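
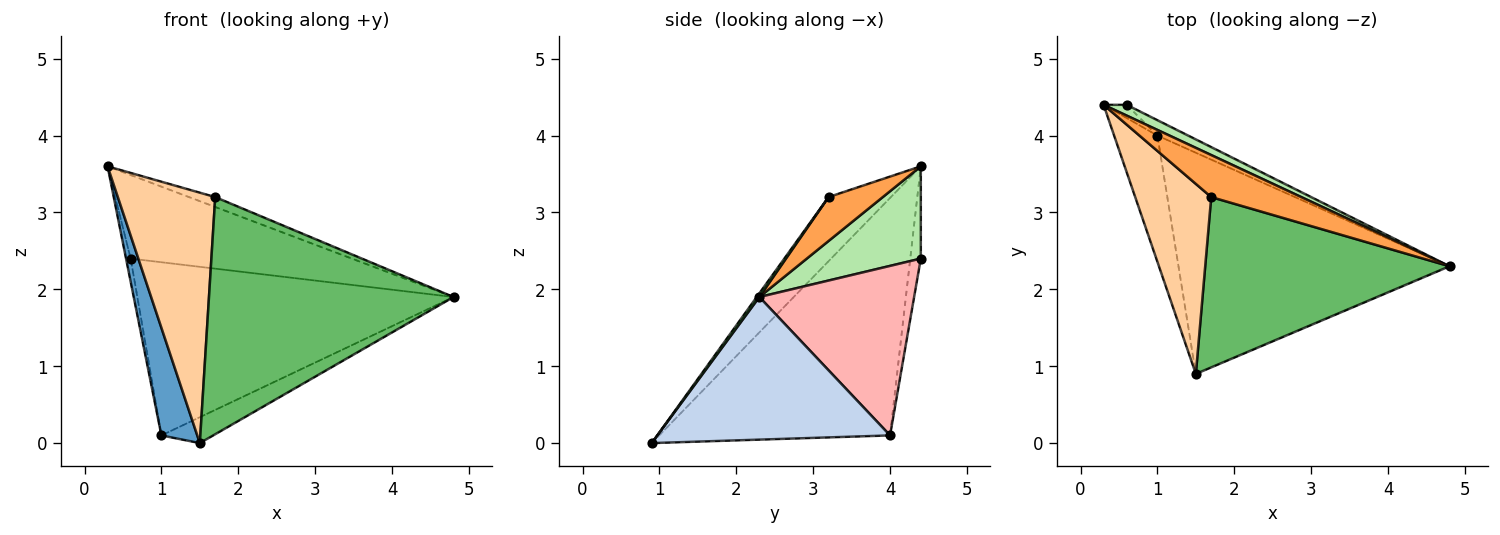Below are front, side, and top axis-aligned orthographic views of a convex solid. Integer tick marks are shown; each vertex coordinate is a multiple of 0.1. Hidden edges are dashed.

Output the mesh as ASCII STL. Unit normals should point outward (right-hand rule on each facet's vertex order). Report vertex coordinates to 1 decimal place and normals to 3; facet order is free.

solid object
 facet normal -0.972 -0.151 -0.177
  outer loop
   vertex 1.0 4.0 0.1
   vertex 1.5 0.9 0.0
   vertex 0.3 4.4 3.6
  endloop
 endfacet
 facet normal 0.463 0.103 -0.880
  outer loop
   vertex 1.0 4.0 0.1
   vertex 4.8 2.3 1.9
   vertex 1.5 0.9 0.0
  endloop
 endfacet
 facet normal 0.429 0.207 0.879
  outer loop
   vertex 1.7 3.2 3.2
   vertex 4.8 2.3 1.9
   vertex 0.3 4.4 3.6
  endloop
 endfacet
 facet normal -0.454 -0.710 0.538
  outer loop
   vertex 1.7 3.2 3.2
   vertex 0.3 4.4 3.6
   vertex 1.5 0.9 0.0
  endloop
 endfacet
 facet normal 0.009 -0.812 0.583
  outer loop
   vertex 1.7 3.2 3.2
   vertex 1.5 0.9 0.0
   vertex 4.8 2.3 1.9
  endloop
 endfacet
 facet normal 0.455 0.883 0.114
  outer loop
   vertex 0.6 4.4 2.4
   vertex 0.3 4.4 3.6
   vertex 4.8 2.3 1.9
  endloop
 endfacet
 facet normal -0.893 0.391 -0.223
  outer loop
   vertex 0.6 4.4 2.4
   vertex 1.0 4.0 0.1
   vertex 0.3 4.4 3.6
  endloop
 endfacet
 facet normal 0.438 0.895 -0.080
  outer loop
   vertex 0.6 4.4 2.4
   vertex 4.8 2.3 1.9
   vertex 1.0 4.0 0.1
  endloop
 endfacet
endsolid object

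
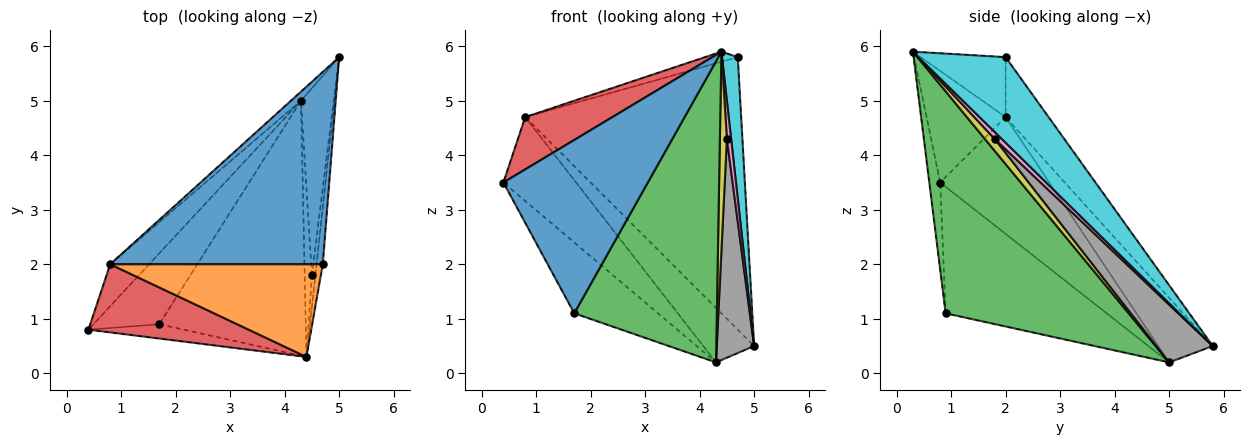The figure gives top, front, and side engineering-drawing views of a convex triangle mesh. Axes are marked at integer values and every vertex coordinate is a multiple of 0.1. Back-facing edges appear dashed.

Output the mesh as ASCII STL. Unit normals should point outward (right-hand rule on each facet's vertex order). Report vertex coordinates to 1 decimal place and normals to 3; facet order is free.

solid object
 facet normal -0.075 -0.994 -0.082
  outer loop
   vertex 1.7 0.9 1.1
   vertex 4.4 0.3 5.9
   vertex 0.4 0.8 3.5
  endloop
 endfacet
 facet normal -0.806 0.419 -0.419
  outer loop
   vertex 1.7 0.9 1.1
   vertex 0.4 0.8 3.5
   vertex 4.3 5.0 0.2
  endloop
 endfacet
 facet normal 0.700 -0.545 -0.462
  outer loop
   vertex 1.7 0.9 1.1
   vertex 4.3 5.0 0.2
   vertex 4.4 0.3 5.9
  endloop
 endfacet
 facet normal -0.483 -0.533 0.694
  outer loop
   vertex 0.8 2.0 4.7
   vertex 0.4 0.8 3.5
   vertex 4.4 0.3 5.9
  endloop
 endfacet
 facet normal -0.802 0.535 -0.267
  outer loop
   vertex 0.8 2.0 4.7
   vertex 4.3 5.0 0.2
   vertex 0.4 0.8 3.5
  endloop
 endfacet
 facet normal -0.726 0.678 -0.113
  outer loop
   vertex 0.8 2.0 4.7
   vertex 5.0 5.8 0.5
   vertex 4.3 5.0 0.2
  endloop
 endfacet
 facet normal 0.788 -0.473 -0.394
  outer loop
   vertex 4.5 1.8 4.3
   vertex 5.0 5.8 0.5
   vertex 4.4 0.3 5.9
  endloop
 endfacet
 facet normal 0.754 -0.500 -0.427
  outer loop
   vertex 4.5 1.8 4.3
   vertex 4.3 5.0 0.2
   vertex 5.0 5.8 0.5
  endloop
 endfacet
 facet normal 0.732 -0.519 -0.441
  outer loop
   vertex 4.5 1.8 4.3
   vertex 4.4 0.3 5.9
   vertex 4.3 5.0 0.2
  endloop
 endfacet
 facet normal 0.982 -0.177 -0.072
  outer loop
   vertex 4.7 2.0 5.8
   vertex 4.4 0.3 5.9
   vertex 5.0 5.8 0.5
  endloop
 endfacet
 facet normal -0.161 0.806 0.569
  outer loop
   vertex 4.7 2.0 5.8
   vertex 5.0 5.8 0.5
   vertex 0.8 2.0 4.7
  endloop
 endfacet
 facet normal -0.270 0.104 0.957
  outer loop
   vertex 4.7 2.0 5.8
   vertex 0.8 2.0 4.7
   vertex 4.4 0.3 5.9
  endloop
 endfacet
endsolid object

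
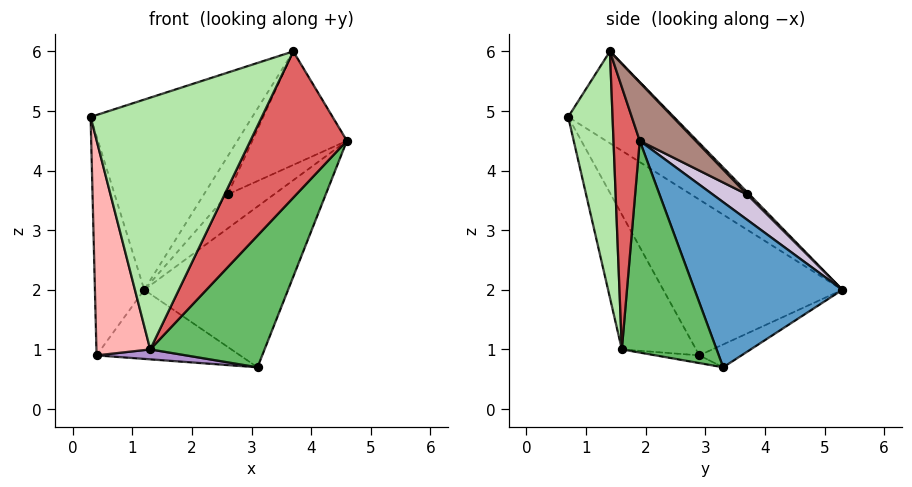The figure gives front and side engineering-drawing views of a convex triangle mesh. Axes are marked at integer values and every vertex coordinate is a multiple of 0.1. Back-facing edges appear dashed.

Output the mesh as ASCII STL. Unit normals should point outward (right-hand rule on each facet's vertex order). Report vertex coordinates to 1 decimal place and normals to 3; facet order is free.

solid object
 facet normal 0.716 0.697 -0.026
  outer loop
   vertex 3.1 3.3 0.7
   vertex 1.2 5.3 2.0
   vertex 4.6 1.9 4.5
  endloop
 endfacet
 facet normal -0.957 0.264 0.121
  outer loop
   vertex 0.4 2.9 0.9
   vertex 0.3 0.7 4.9
   vertex 1.2 5.3 2.0
  endloop
 endfacet
 facet normal -0.132 0.449 -0.884
  outer loop
   vertex 0.4 2.9 0.9
   vertex 1.2 5.3 2.0
   vertex 3.1 3.3 0.7
  endloop
 endfacet
 facet normal -0.358 0.547 0.757
  outer loop
   vertex 3.7 1.4 6.0
   vertex 1.2 5.3 2.0
   vertex 0.3 0.7 4.9
  endloop
 endfacet
 facet normal 0.562 -0.679 -0.472
  outer loop
   vertex 1.3 1.6 1.0
   vertex 3.1 3.3 0.7
   vertex 4.6 1.9 4.5
  endloop
 endfacet
 facet normal 0.248 -0.956 -0.157
  outer loop
   vertex 1.3 1.6 1.0
   vertex 3.7 1.4 6.0
   vertex 0.3 0.7 4.9
  endloop
 endfacet
 facet normal 0.259 -0.952 -0.162
  outer loop
   vertex 1.3 1.6 1.0
   vertex 4.6 1.9 4.5
   vertex 3.7 1.4 6.0
  endloop
 endfacet
 facet normal -0.766 -0.555 -0.324
  outer loop
   vertex 1.3 1.6 1.0
   vertex 0.3 0.7 4.9
   vertex 0.4 2.9 0.9
  endloop
 endfacet
 facet normal -0.056 -0.115 -0.992
  outer loop
   vertex 1.3 1.6 1.0
   vertex 0.4 2.9 0.9
   vertex 3.1 3.3 0.7
  endloop
 endfacet
 facet normal 0.574 0.773 0.271
  outer loop
   vertex 2.6 3.7 3.6
   vertex 4.6 1.9 4.5
   vertex 1.2 5.3 2.0
  endloop
 endfacet
 facet normal 0.438 0.741 0.510
  outer loop
   vertex 2.6 3.7 3.6
   vertex 3.7 1.4 6.0
   vertex 4.6 1.9 4.5
  endloop
 endfacet
 facet normal 0.074 0.737 0.672
  outer loop
   vertex 2.6 3.7 3.6
   vertex 1.2 5.3 2.0
   vertex 3.7 1.4 6.0
  endloop
 endfacet
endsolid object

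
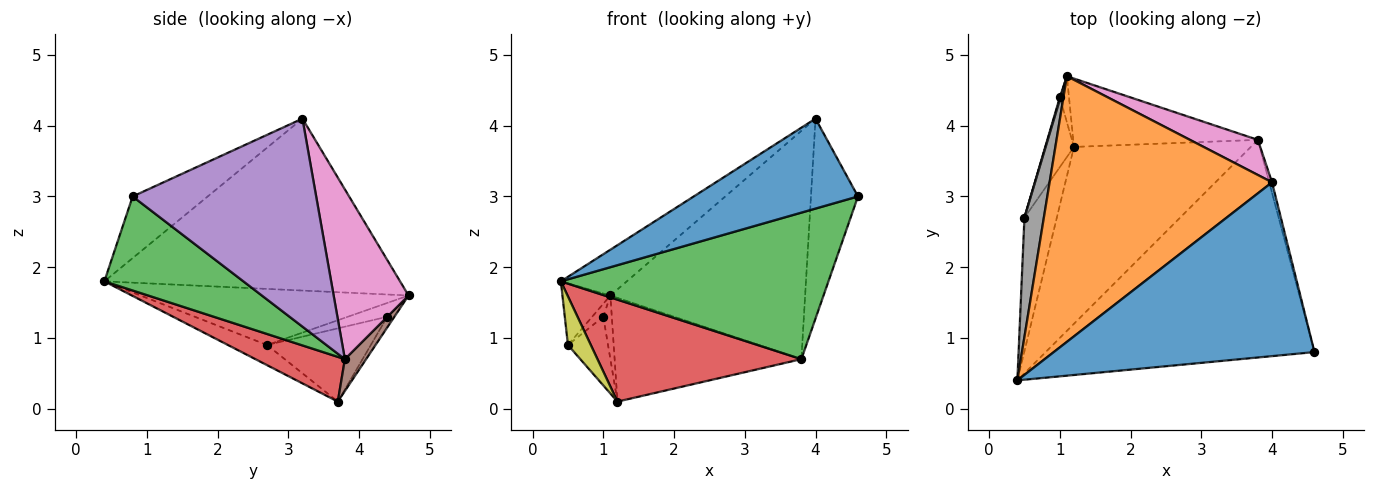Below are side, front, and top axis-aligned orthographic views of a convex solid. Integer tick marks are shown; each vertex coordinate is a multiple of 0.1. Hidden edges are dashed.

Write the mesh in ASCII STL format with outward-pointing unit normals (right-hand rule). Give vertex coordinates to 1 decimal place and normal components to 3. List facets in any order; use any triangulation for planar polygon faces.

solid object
 facet normal -0.206 -0.450 0.869
  outer loop
   vertex 4.0 3.2 4.1
   vertex 0.4 0.4 1.8
   vertex 4.6 0.8 3.0
  endloop
 endfacet
 facet normal -0.606 0.135 0.784
  outer loop
   vertex 4.0 3.2 4.1
   vertex 1.1 4.7 1.6
   vertex 0.4 0.4 1.8
  endloop
 endfacet
 facet normal 0.279 -0.536 -0.797
  outer loop
   vertex 3.8 3.8 0.7
   vertex 4.6 0.8 3.0
   vertex 0.4 0.4 1.8
  endloop
 endfacet
 facet normal 0.214 -0.488 -0.846
  outer loop
   vertex 3.8 3.8 0.7
   vertex 0.4 0.4 1.8
   vertex 1.2 3.7 0.1
  endloop
 endfacet
 facet normal 0.969 0.248 -0.013
  outer loop
   vertex 3.8 3.8 0.7
   vertex 4.0 3.2 4.1
   vertex 4.6 0.8 3.0
  endloop
 endfacet
 facet normal 0.094 0.831 -0.548
  outer loop
   vertex 3.8 3.8 0.7
   vertex 1.2 3.7 0.1
   vertex 1.1 4.7 1.6
  endloop
 endfacet
 facet normal 0.355 0.924 0.142
  outer loop
   vertex 3.8 3.8 0.7
   vertex 1.1 4.7 1.6
   vertex 4.0 3.2 4.1
  endloop
 endfacet
 facet normal -0.932 0.167 0.322
  outer loop
   vertex 0.5 2.7 0.9
   vertex 0.4 0.4 1.8
   vertex 1.1 4.7 1.6
  endloop
 endfacet
 facet normal -0.505 -0.295 -0.811
  outer loop
   vertex 0.5 2.7 0.9
   vertex 1.2 3.7 0.1
   vertex 0.4 0.4 1.8
  endloop
 endfacet
 facet normal -0.560 0.672 -0.485
  outer loop
   vertex 1.0 4.4 1.3
   vertex 1.1 4.7 1.6
   vertex 1.2 3.7 0.1
  endloop
 endfacet
 facet normal -0.961 0.271 0.049
  outer loop
   vertex 1.0 4.4 1.3
   vertex 0.5 2.7 0.9
   vertex 1.1 4.7 1.6
  endloop
 endfacet
 facet normal -0.876 0.338 -0.343
  outer loop
   vertex 1.0 4.4 1.3
   vertex 1.2 3.7 0.1
   vertex 0.5 2.7 0.9
  endloop
 endfacet
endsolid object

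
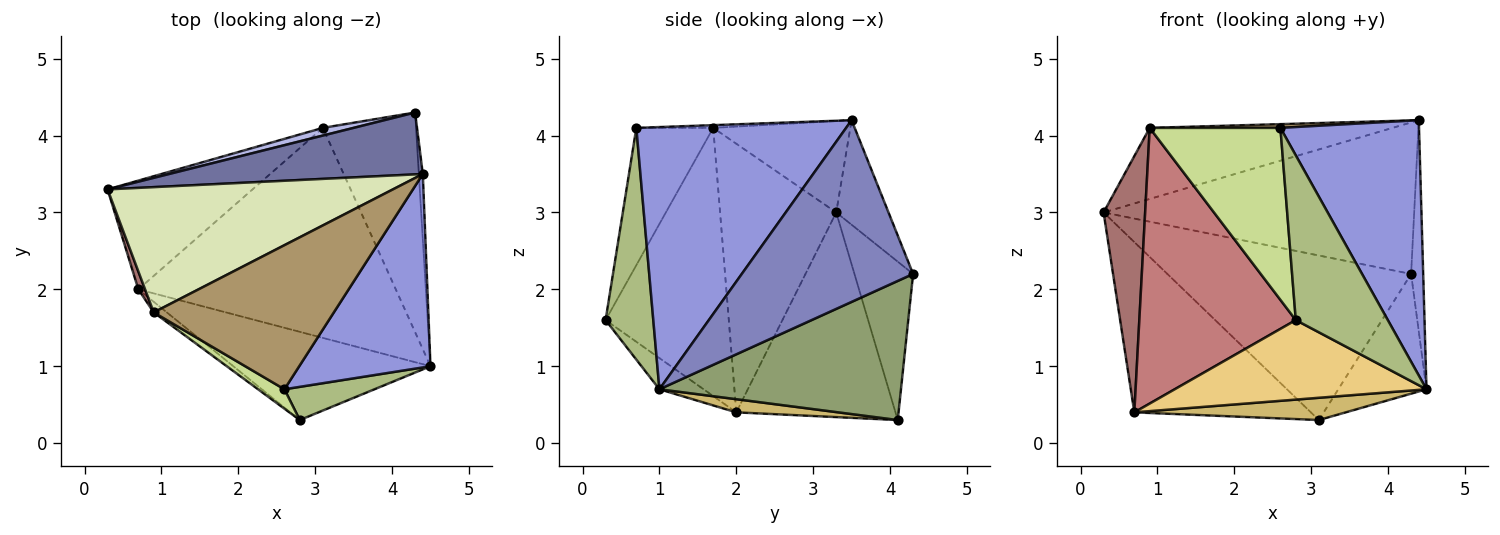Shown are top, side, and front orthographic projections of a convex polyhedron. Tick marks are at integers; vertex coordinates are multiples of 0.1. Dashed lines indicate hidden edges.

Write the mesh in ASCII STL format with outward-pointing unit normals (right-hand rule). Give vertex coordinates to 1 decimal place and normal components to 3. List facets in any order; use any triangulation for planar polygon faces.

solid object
 facet normal -0.154 0.915 0.374
  outer loop
   vertex 4.4 3.5 4.2
   vertex 4.3 4.3 2.2
   vertex 0.3 3.3 3.0
  endloop
 endfacet
 facet normal 0.997 0.070 -0.022
  outer loop
   vertex 4.4 3.5 4.2
   vertex 4.5 1.0 0.7
   vertex 4.3 4.3 2.2
  endloop
 endfacet
 facet normal 0.770 -0.509 0.385
  outer loop
   vertex 2.6 0.7 4.1
   vertex 4.5 1.0 0.7
   vertex 4.4 3.5 4.2
  endloop
 endfacet
 facet normal -0.234 0.971 0.045
  outer loop
   vertex 3.1 4.1 0.3
   vertex 0.3 3.3 3.0
   vertex 4.3 4.3 2.2
  endloop
 endfacet
 facet normal 0.795 0.290 -0.533
  outer loop
   vertex 3.1 4.1 0.3
   vertex 4.3 4.3 2.2
   vertex 4.5 1.0 0.7
  endloop
 endfacet
 facet normal 0.453 -0.874 0.176
  outer loop
   vertex 2.8 0.3 1.6
   vertex 4.5 1.0 0.7
   vertex 2.6 0.7 4.1
  endloop
 endfacet
 facet normal -0.505 -0.858 0.097
  outer loop
   vertex 0.9 1.7 4.1
   vertex 2.8 0.3 1.6
   vertex 2.6 0.7 4.1
  endloop
 endfacet
 facet normal -0.268 0.475 0.838
  outer loop
   vertex 0.9 1.7 4.1
   vertex 4.4 3.5 4.2
   vertex 0.3 3.3 3.0
  endloop
 endfacet
 facet normal -0.015 -0.026 1.000
  outer loop
   vertex 0.9 1.7 4.1
   vertex 2.6 0.7 4.1
   vertex 4.4 3.5 4.2
  endloop
 endfacet
 facet normal 0.051 -0.105 -0.993
  outer loop
   vertex 0.7 2.0 0.4
   vertex 3.1 4.1 0.3
   vertex 4.5 1.0 0.7
  endloop
 endfacet
 facet normal -0.117 -0.665 -0.738
  outer loop
   vertex 0.7 2.0 0.4
   vertex 4.5 1.0 0.7
   vertex 2.8 0.3 1.6
  endloop
 endfacet
 facet normal -0.605 0.671 -0.429
  outer loop
   vertex 0.7 2.0 0.4
   vertex 0.3 3.3 3.0
   vertex 3.1 4.1 0.3
  endloop
 endfacet
 facet normal -0.941 -0.337 0.024
  outer loop
   vertex 0.7 2.0 0.4
   vertex 0.9 1.7 4.1
   vertex 0.3 3.3 3.0
  endloop
 endfacet
 facet normal -0.618 -0.785 -0.030
  outer loop
   vertex 0.7 2.0 0.4
   vertex 2.8 0.3 1.6
   vertex 0.9 1.7 4.1
  endloop
 endfacet
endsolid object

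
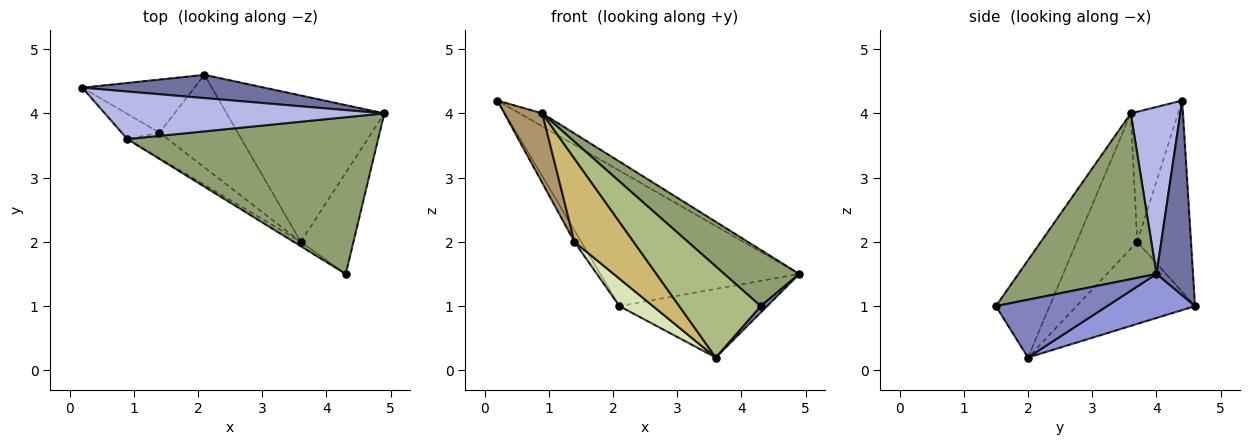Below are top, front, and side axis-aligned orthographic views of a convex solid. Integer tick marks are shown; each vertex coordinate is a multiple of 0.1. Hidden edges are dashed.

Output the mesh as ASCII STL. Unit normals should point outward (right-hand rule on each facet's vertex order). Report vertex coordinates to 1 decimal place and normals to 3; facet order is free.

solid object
 facet normal 0.178 0.970 0.166
  outer loop
   vertex 2.1 4.6 1.0
   vertex 0.2 4.4 4.2
   vertex 4.9 4.0 1.5
  endloop
 endfacet
 facet normal 0.739 -0.043 -0.673
  outer loop
   vertex 3.6 2.0 0.2
   vertex 4.9 4.0 1.5
   vertex 4.3 1.5 1.0
  endloop
 endfacet
 facet normal 0.245 0.411 -0.878
  outer loop
   vertex 3.6 2.0 0.2
   vertex 2.1 4.6 1.0
   vertex 4.9 4.0 1.5
  endloop
 endfacet
 facet normal 0.500 0.228 0.836
  outer loop
   vertex 0.9 3.6 4.0
   vertex 4.9 4.0 1.5
   vertex 0.2 4.4 4.2
  endloop
 endfacet
 facet normal 0.528 -0.287 0.799
  outer loop
   vertex 0.9 3.6 4.0
   vertex 4.3 1.5 1.0
   vertex 4.9 4.0 1.5
  endloop
 endfacet
 facet normal -0.550 -0.834 -0.040
  outer loop
   vertex 0.9 3.6 4.0
   vertex 3.6 2.0 0.2
   vertex 4.3 1.5 1.0
  endloop
 endfacet
 facet normal -0.858 0.109 -0.502
  outer loop
   vertex 1.4 3.7 2.0
   vertex 0.2 4.4 4.2
   vertex 2.1 4.6 1.0
  endloop
 endfacet
 facet normal -0.709 -0.201 -0.677
  outer loop
   vertex 1.4 3.7 2.0
   vertex 2.1 4.6 1.0
   vertex 3.6 2.0 0.2
  endloop
 endfacet
 facet normal -0.761 -0.610 -0.221
  outer loop
   vertex 1.4 3.7 2.0
   vertex 0.9 3.6 4.0
   vertex 0.2 4.4 4.2
  endloop
 endfacet
 facet normal -0.699 -0.684 -0.209
  outer loop
   vertex 1.4 3.7 2.0
   vertex 3.6 2.0 0.2
   vertex 0.9 3.6 4.0
  endloop
 endfacet
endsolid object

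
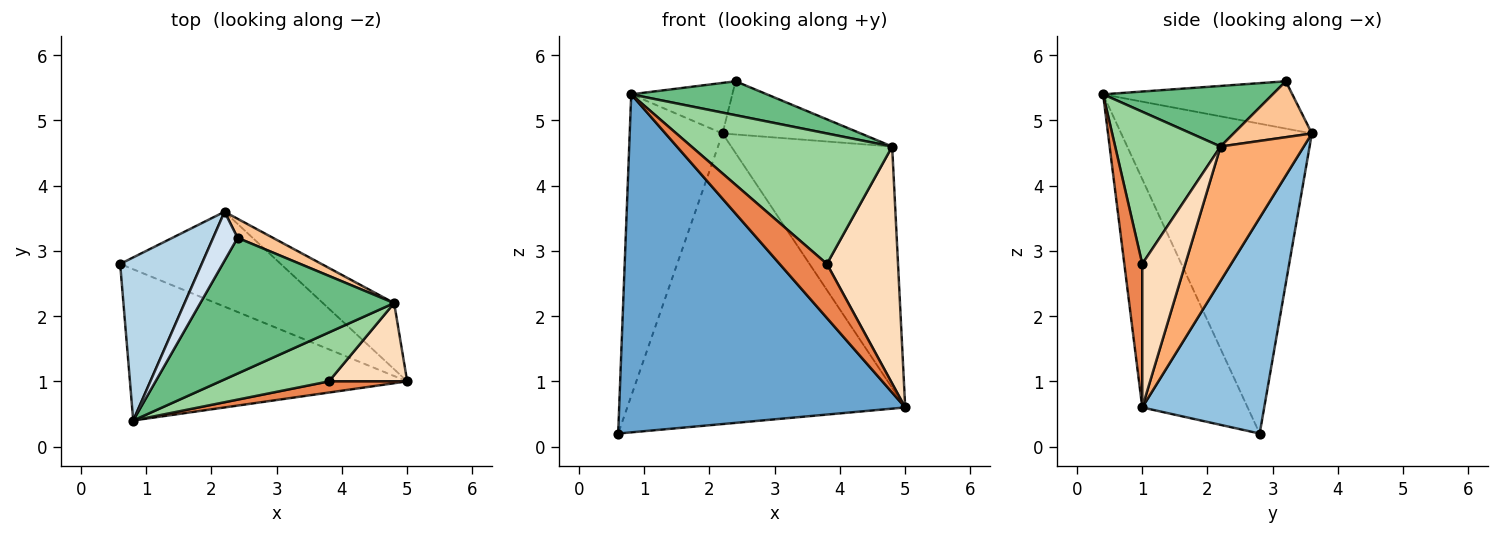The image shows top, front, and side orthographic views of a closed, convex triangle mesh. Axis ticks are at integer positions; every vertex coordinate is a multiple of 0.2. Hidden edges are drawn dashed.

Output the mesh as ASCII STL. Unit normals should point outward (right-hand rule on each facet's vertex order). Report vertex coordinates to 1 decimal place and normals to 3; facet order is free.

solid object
 facet normal -0.319 -0.865 -0.387
  outer loop
   vertex 0.8 0.4 5.4
   vertex 0.6 2.8 0.2
   vertex 5.0 1.0 0.6
  endloop
 endfacet
 facet normal 0.385 0.877 -0.286
  outer loop
   vertex 2.2 3.6 4.8
   vertex 5.0 1.0 0.6
   vertex 0.6 2.8 0.2
  endloop
 endfacet
 facet normal -0.875 0.426 0.230
  outer loop
   vertex 2.2 3.6 4.8
   vertex 0.6 2.8 0.2
   vertex 0.8 0.4 5.4
  endloop
 endfacet
 facet normal -0.802 0.429 0.415
  outer loop
   vertex 2.2 3.6 4.8
   vertex 0.8 0.4 5.4
   vertex 2.4 3.2 5.6
  endloop
 endfacet
 facet normal 0.348 -0.918 0.190
  outer loop
   vertex 3.8 1.0 2.8
   vertex 0.8 0.4 5.4
   vertex 5.0 1.0 0.6
  endloop
 endfacet
 facet normal 0.446 0.863 -0.237
  outer loop
   vertex 4.8 2.2 4.6
   vertex 5.0 1.0 0.6
   vertex 2.2 3.6 4.8
  endloop
 endfacet
 facet normal 0.470 0.831 0.298
  outer loop
   vertex 4.8 2.2 4.6
   vertex 2.2 3.6 4.8
   vertex 2.4 3.2 5.6
  endloop
 endfacet
 facet normal 0.498 -0.823 0.272
  outer loop
   vertex 4.8 2.2 4.6
   vertex 3.8 1.0 2.8
   vertex 5.0 1.0 0.6
  endloop
 endfacet
 facet normal 0.290 -0.232 0.928
  outer loop
   vertex 4.8 2.2 4.6
   vertex 2.4 3.2 5.6
   vertex 0.8 0.4 5.4
  endloop
 endfacet
 facet normal 0.441 -0.840 0.315
  outer loop
   vertex 4.8 2.2 4.6
   vertex 0.8 0.4 5.4
   vertex 3.8 1.0 2.8
  endloop
 endfacet
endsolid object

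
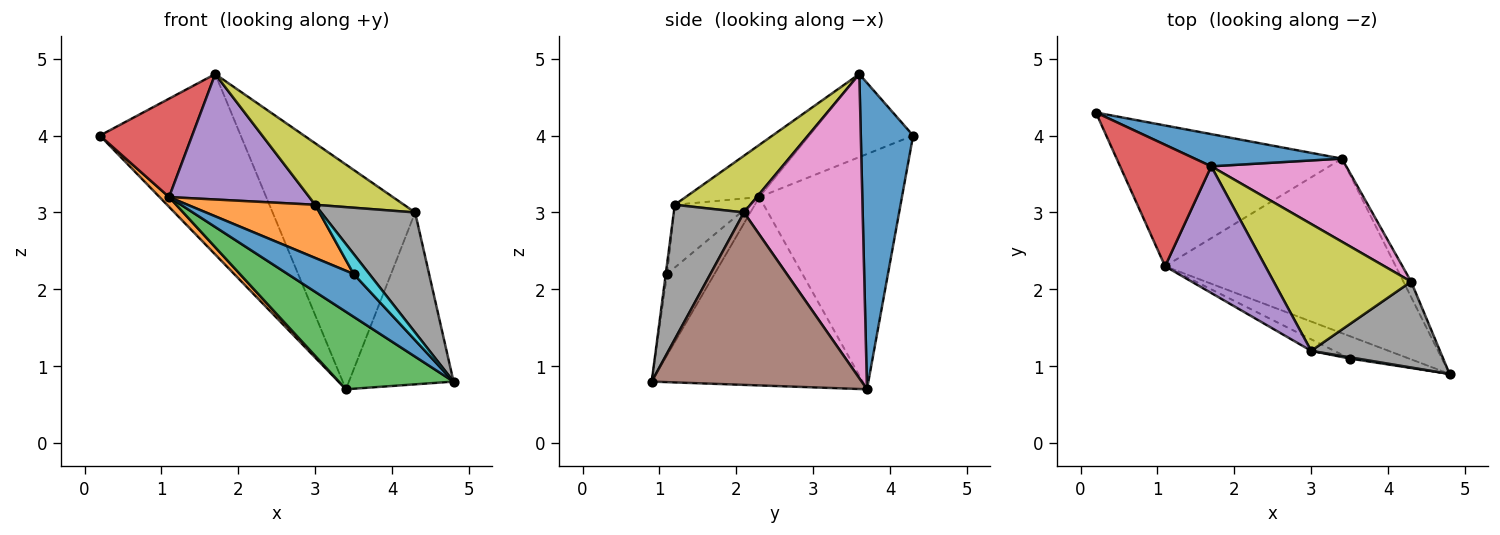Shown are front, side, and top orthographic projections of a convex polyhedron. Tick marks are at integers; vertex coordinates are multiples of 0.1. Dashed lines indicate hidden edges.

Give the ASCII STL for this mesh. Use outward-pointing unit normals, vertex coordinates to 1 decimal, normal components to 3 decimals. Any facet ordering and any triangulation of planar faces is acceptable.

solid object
 facet normal 0.343 0.925 0.165
  outer loop
   vertex 1.7 3.6 4.8
   vertex 3.4 3.7 0.7
   vertex 0.2 4.3 4.0
  endloop
 endfacet
 facet normal -0.721 -0.048 -0.691
  outer loop
   vertex 1.1 2.3 3.2
   vertex 0.2 4.3 4.0
   vertex 3.4 3.7 0.7
  endloop
 endfacet
 facet normal -0.598 -0.325 -0.732
  outer loop
   vertex 1.1 2.3 3.2
   vertex 3.4 3.7 0.7
   vertex 4.8 0.9 0.8
  endloop
 endfacet
 facet normal -0.578 -0.514 0.634
  outer loop
   vertex 1.1 2.3 3.2
   vertex 1.7 3.6 4.8
   vertex 0.2 4.3 4.0
  endloop
 endfacet
 facet normal -0.347 -0.660 0.666
  outer loop
   vertex 1.1 2.3 3.2
   vertex 3.0 1.2 3.1
   vertex 1.7 3.6 4.8
  endloop
 endfacet
 facet normal 0.894 0.446 -0.040
  outer loop
   vertex 4.3 2.1 3.0
   vertex 4.8 0.9 0.8
   vertex 3.4 3.7 0.7
  endloop
 endfacet
 facet normal 0.616 0.739 0.273
  outer loop
   vertex 4.3 2.1 3.0
   vertex 3.4 3.7 0.7
   vertex 1.7 3.6 4.8
  endloop
 endfacet
 facet normal 0.519 -0.695 0.497
  outer loop
   vertex 4.3 2.1 3.0
   vertex 3.0 1.2 3.1
   vertex 4.8 0.9 0.8
  endloop
 endfacet
 facet normal 0.348 -0.409 0.844
  outer loop
   vertex 4.3 2.1 3.0
   vertex 1.7 3.6 4.8
   vertex 3.0 1.2 3.1
  endloop
 endfacet
 facet normal -0.085 -0.994 0.063
  outer loop
   vertex 3.5 1.1 2.2
   vertex 4.8 0.9 0.8
   vertex 3.0 1.2 3.1
  endloop
 endfacet
 facet normal -0.537 -0.747 -0.392
  outer loop
   vertex 3.5 1.1 2.2
   vertex 1.1 2.3 3.2
   vertex 4.8 0.9 0.8
  endloop
 endfacet
 facet normal -0.500 -0.846 -0.184
  outer loop
   vertex 3.5 1.1 2.2
   vertex 3.0 1.2 3.1
   vertex 1.1 2.3 3.2
  endloop
 endfacet
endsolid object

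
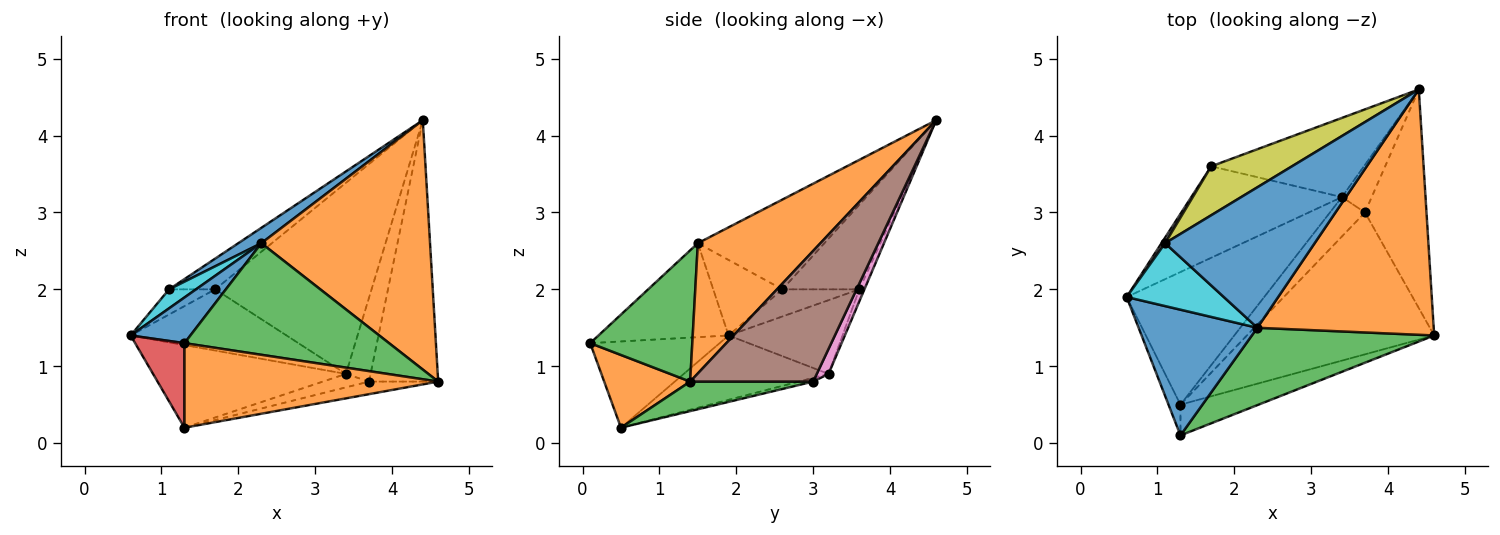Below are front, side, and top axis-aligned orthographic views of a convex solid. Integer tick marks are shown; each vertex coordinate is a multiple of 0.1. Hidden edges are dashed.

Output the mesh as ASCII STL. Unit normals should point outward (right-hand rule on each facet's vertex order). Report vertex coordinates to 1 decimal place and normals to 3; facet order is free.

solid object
 facet normal -0.597 -0.274 0.754
  outer loop
   vertex 2.3 1.5 2.6
   vertex 0.6 1.9 1.4
   vertex 1.3 0.1 1.3
  endloop
 endfacet
 facet normal 0.460 -0.633 0.623
  outer loop
   vertex 2.3 1.5 2.6
   vertex 4.6 1.4 0.8
   vertex 4.4 4.6 4.2
  endloop
 endfacet
 facet normal 0.379 -0.760 0.527
  outer loop
   vertex 2.3 1.5 2.6
   vertex 1.3 0.1 1.3
   vertex 4.6 1.4 0.8
  endloop
 endfacet
 facet normal -0.377 0.515 -0.770
  outer loop
   vertex 1.7 3.6 2.0
   vertex 3.4 3.2 0.9
   vertex 0.6 1.9 1.4
  endloop
 endfacet
 facet normal -0.030 0.923 -0.383
  outer loop
   vertex 1.7 3.6 2.0
   vertex 4.4 4.6 4.2
   vertex 3.4 3.2 0.9
  endloop
 endfacet
 facet normal 0.806 0.454 -0.379
  outer loop
   vertex 3.7 3.0 0.8
   vertex 4.4 4.6 4.2
   vertex 4.6 1.4 0.8
  endloop
 endfacet
 facet normal 0.383 0.803 -0.457
  outer loop
   vertex 3.7 3.0 0.8
   vertex 3.4 3.2 0.9
   vertex 4.4 4.6 4.2
  endloop
 endfacet
 facet normal -0.852 0.511 0.114
  outer loop
   vertex 1.1 2.6 2.0
   vertex 1.7 3.6 2.0
   vertex 0.6 1.9 1.4
  endloop
 endfacet
 facet normal -0.664 0.398 0.633
  outer loop
   vertex 1.1 2.6 2.0
   vertex 4.4 4.6 4.2
   vertex 1.7 3.6 2.0
  endloop
 endfacet
 facet normal -0.597 -0.232 0.768
  outer loop
   vertex 1.1 2.6 2.0
   vertex 0.6 1.9 1.4
   vertex 2.3 1.5 2.6
  endloop
 endfacet
 facet normal -0.512 -0.093 0.854
  outer loop
   vertex 1.1 2.6 2.0
   vertex 2.3 1.5 2.6
   vertex 4.4 4.6 4.2
  endloop
 endfacet
 facet normal 0.303 -0.895 -0.326
  outer loop
   vertex 1.3 0.5 0.2
   vertex 4.6 1.4 0.8
   vertex 1.3 0.1 1.3
  endloop
 endfacet
 facet normal 0.155 0.087 -0.984
  outer loop
   vertex 1.3 0.5 0.2
   vertex 3.7 3.0 0.8
   vertex 4.6 1.4 0.8
  endloop
 endfacet
 facet normal -0.927 -0.353 -0.128
  outer loop
   vertex 1.3 0.5 0.2
   vertex 1.3 0.1 1.3
   vertex 0.6 1.9 1.4
  endloop
 endfacet
 facet normal -0.369 0.492 -0.789
  outer loop
   vertex 1.3 0.5 0.2
   vertex 0.6 1.9 1.4
   vertex 3.4 3.2 0.9
  endloop
 endfacet
 facet normal -0.100 0.322 -0.942
  outer loop
   vertex 1.3 0.5 0.2
   vertex 3.4 3.2 0.9
   vertex 3.7 3.0 0.8
  endloop
 endfacet
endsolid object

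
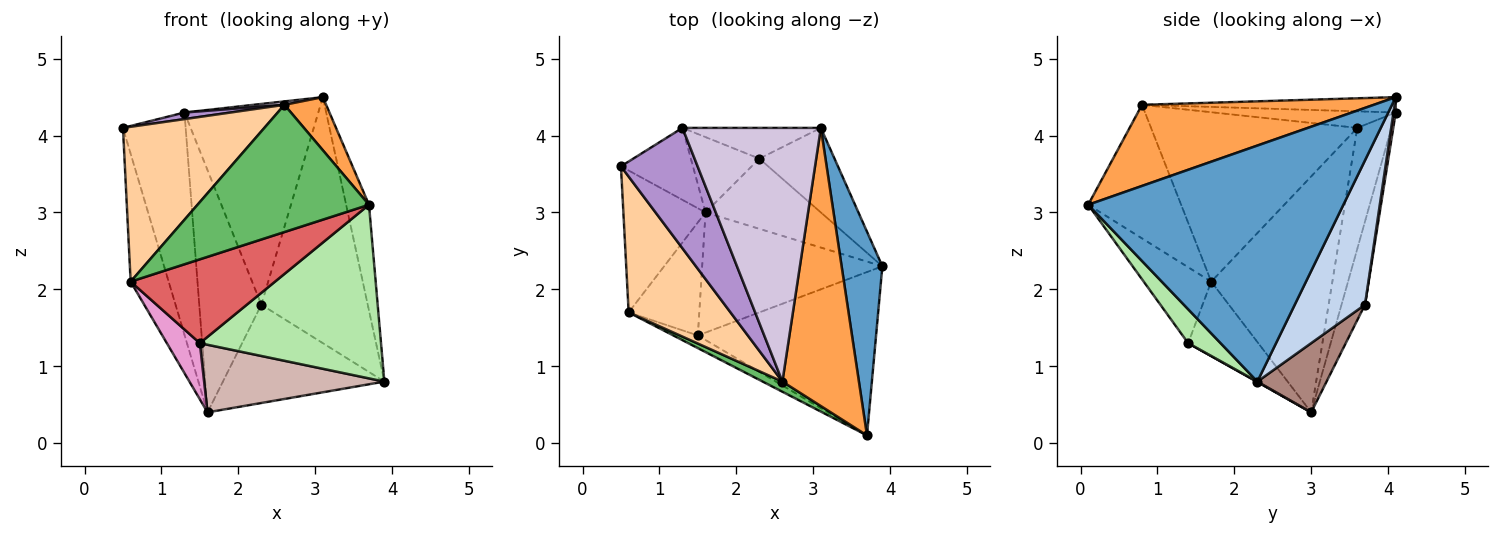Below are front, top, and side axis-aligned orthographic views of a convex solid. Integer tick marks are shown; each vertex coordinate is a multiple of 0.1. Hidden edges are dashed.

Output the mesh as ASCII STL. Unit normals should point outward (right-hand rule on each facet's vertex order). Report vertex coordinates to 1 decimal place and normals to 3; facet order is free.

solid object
 facet normal 0.982 0.088 0.169
  outer loop
   vertex 3.1 4.1 4.5
   vertex 3.7 0.1 3.1
   vertex 3.9 2.3 0.8
  endloop
 endfacet
 facet normal 0.530 0.802 -0.276
  outer loop
   vertex 2.3 3.7 1.8
   vertex 3.1 4.1 4.5
   vertex 3.9 2.3 0.8
  endloop
 endfacet
 facet normal 0.721 -0.130 0.680
  outer loop
   vertex 2.6 0.8 4.4
   vertex 3.7 0.1 3.1
   vertex 3.1 4.1 4.5
  endloop
 endfacet
 facet normal -0.739 -0.507 0.444
  outer loop
   vertex 2.6 0.8 4.4
   vertex 0.5 3.6 4.1
   vertex 0.6 1.7 2.1
  endloop
 endfacet
 facet normal -0.475 -0.877 0.070
  outer loop
   vertex 2.6 0.8 4.4
   vertex 0.6 1.7 2.1
   vertex 3.7 0.1 3.1
  endloop
 endfacet
 facet normal 0.129 -0.722 -0.680
  outer loop
   vertex 1.5 1.4 1.3
   vertex 3.9 2.3 0.8
   vertex 3.7 0.1 3.1
  endloop
 endfacet
 facet normal -0.420 -0.898 -0.135
  outer loop
   vertex 1.5 1.4 1.3
   vertex 3.7 0.1 3.1
   vertex 0.6 1.7 2.1
  endloop
 endfacet
 facet normal 0.017 0.988 -0.151
  outer loop
   vertex 1.3 4.1 4.3
   vertex 3.1 4.1 4.5
   vertex 2.3 3.7 1.8
  endloop
 endfacet
 facet normal -0.211 -0.053 0.976
  outer loop
   vertex 1.3 4.1 4.3
   vertex 0.5 3.6 4.1
   vertex 2.6 0.8 4.4
  endloop
 endfacet
 facet normal -0.110 -0.013 0.994
  outer loop
   vertex 1.3 4.1 4.3
   vertex 2.6 0.8 4.4
   vertex 3.1 4.1 4.5
  endloop
 endfacet
 facet normal 0.329 0.768 -0.549
  outer loop
   vertex 1.6 3.0 0.4
   vertex 2.3 3.7 1.8
   vertex 3.9 2.3 0.8
  endloop
 endfacet
 facet normal 0.002 -0.490 -0.872
  outer loop
   vertex 1.6 3.0 0.4
   vertex 3.9 2.3 0.8
   vertex 1.5 1.4 1.3
  endloop
 endfacet
 facet normal -0.687 -0.323 -0.651
  outer loop
   vertex 1.6 3.0 0.4
   vertex 1.5 1.4 1.3
   vertex 0.6 1.7 2.1
  endloop
 endfacet
 facet normal -0.905 0.284 -0.315
  outer loop
   vertex 1.6 3.0 0.4
   vertex 0.6 1.7 2.1
   vertex 0.5 3.6 4.1
  endloop
 endfacet
 facet normal -0.460 0.845 -0.274
  outer loop
   vertex 1.6 3.0 0.4
   vertex 0.5 3.6 4.1
   vertex 1.3 4.1 4.3
  endloop
 endfacet
 facet normal -0.339 0.898 -0.279
  outer loop
   vertex 1.6 3.0 0.4
   vertex 1.3 4.1 4.3
   vertex 2.3 3.7 1.8
  endloop
 endfacet
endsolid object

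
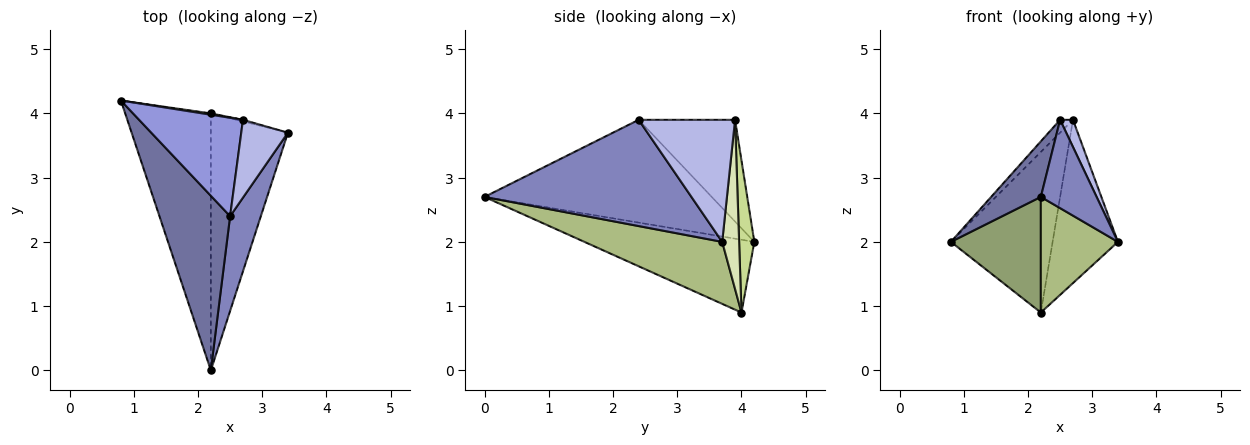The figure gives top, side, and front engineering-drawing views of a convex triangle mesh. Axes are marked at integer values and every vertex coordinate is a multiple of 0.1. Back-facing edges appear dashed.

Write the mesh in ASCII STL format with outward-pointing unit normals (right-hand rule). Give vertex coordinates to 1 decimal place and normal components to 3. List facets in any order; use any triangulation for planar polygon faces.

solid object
 facet normal -0.811 -0.177 0.558
  outer loop
   vertex 2.5 2.4 3.9
   vertex 0.8 4.2 2.0
   vertex 2.2 0.0 2.7
  endloop
 endfacet
 facet normal 0.930 -0.251 0.269
  outer loop
   vertex 2.5 2.4 3.9
   vertex 2.2 0.0 2.7
   vertex 3.4 3.7 2.0
  endloop
 endfacet
 facet normal -0.697 0.093 0.711
  outer loop
   vertex 2.7 3.9 3.9
   vertex 0.8 4.2 2.0
   vertex 2.5 2.4 3.9
  endloop
 endfacet
 facet normal 0.927 -0.124 0.354
  outer loop
   vertex 2.7 3.9 3.9
   vertex 2.5 2.4 3.9
   vertex 3.4 3.7 2.0
  endloop
 endfacet
 facet normal -0.613 -0.324 -0.721
  outer loop
   vertex 2.2 4.0 0.9
   vertex 2.2 0.0 2.7
   vertex 0.8 4.2 2.0
  endloop
 endfacet
 facet normal 0.591 -0.331 -0.735
  outer loop
   vertex 2.2 4.0 0.9
   vertex 3.4 3.7 2.0
   vertex 2.2 0.0 2.7
  endloop
 endfacet
 facet normal 0.148 0.989 0.008
  outer loop
   vertex 2.2 4.0 0.9
   vertex 0.8 4.2 2.0
   vertex 2.7 3.9 3.9
  endloop
 endfacet
 facet normal 0.251 0.968 -0.010
  outer loop
   vertex 2.2 4.0 0.9
   vertex 2.7 3.9 3.9
   vertex 3.4 3.7 2.0
  endloop
 endfacet
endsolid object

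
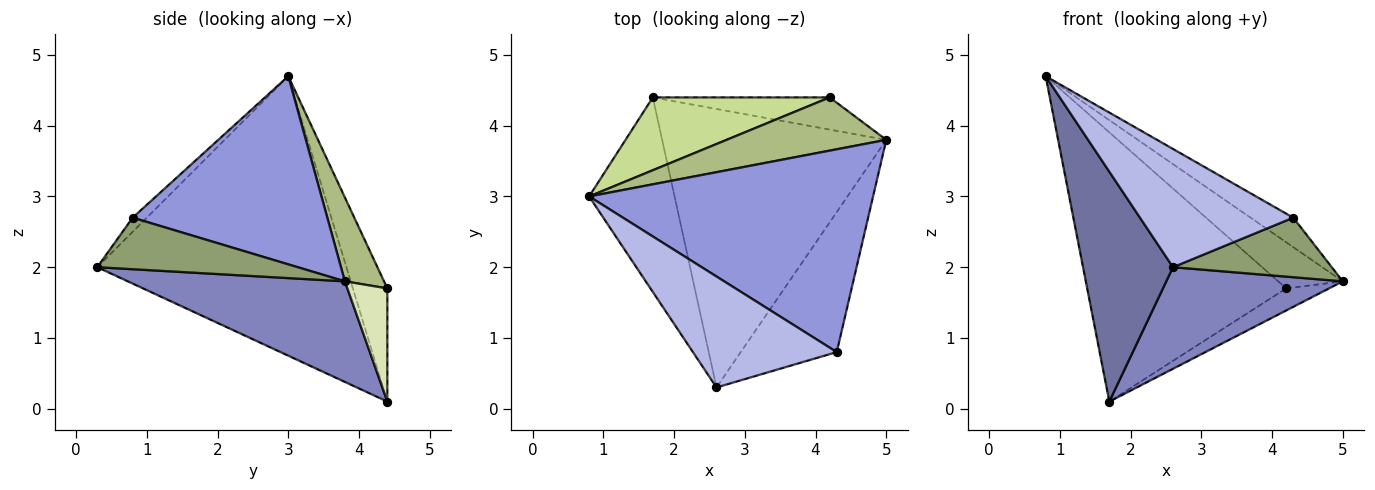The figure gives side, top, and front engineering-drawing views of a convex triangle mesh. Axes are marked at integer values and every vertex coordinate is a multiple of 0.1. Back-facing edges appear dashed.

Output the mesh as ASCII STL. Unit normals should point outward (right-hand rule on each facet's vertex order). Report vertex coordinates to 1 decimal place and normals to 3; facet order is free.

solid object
 facet normal -0.904 -0.326 -0.276
  outer loop
   vertex 1.7 4.4 0.1
   vertex 2.6 0.3 2.0
   vertex 0.8 3.0 4.7
  endloop
 endfacet
 facet normal 0.388 -0.316 -0.866
  outer loop
   vertex 1.7 4.4 0.1
   vertex 5.0 3.8 1.8
   vertex 2.6 0.3 2.0
  endloop
 endfacet
 facet normal 0.548 0.120 0.827
  outer loop
   vertex 4.3 0.8 2.7
   vertex 5.0 3.8 1.8
   vertex 0.8 3.0 4.7
  endloop
 endfacet
 facet normal -0.067 -0.728 0.683
  outer loop
   vertex 4.3 0.8 2.7
   vertex 0.8 3.0 4.7
   vertex 2.6 0.3 2.0
  endloop
 endfacet
 facet normal 0.443 -0.351 -0.825
  outer loop
   vertex 4.3 0.8 2.7
   vertex 2.6 0.3 2.0
   vertex 5.0 3.8 1.8
  endloop
 endfacet
 facet normal 0.369 0.609 0.702
  outer loop
   vertex 4.2 4.4 1.7
   vertex 0.8 3.0 4.7
   vertex 5.0 3.8 1.8
  endloop
 endfacet
 facet normal -0.165 0.952 0.258
  outer loop
   vertex 4.2 4.4 1.7
   vertex 1.7 4.4 0.1
   vertex 0.8 3.0 4.7
  endloop
 endfacet
 facet normal 0.467 0.501 -0.729
  outer loop
   vertex 4.2 4.4 1.7
   vertex 5.0 3.8 1.8
   vertex 1.7 4.4 0.1
  endloop
 endfacet
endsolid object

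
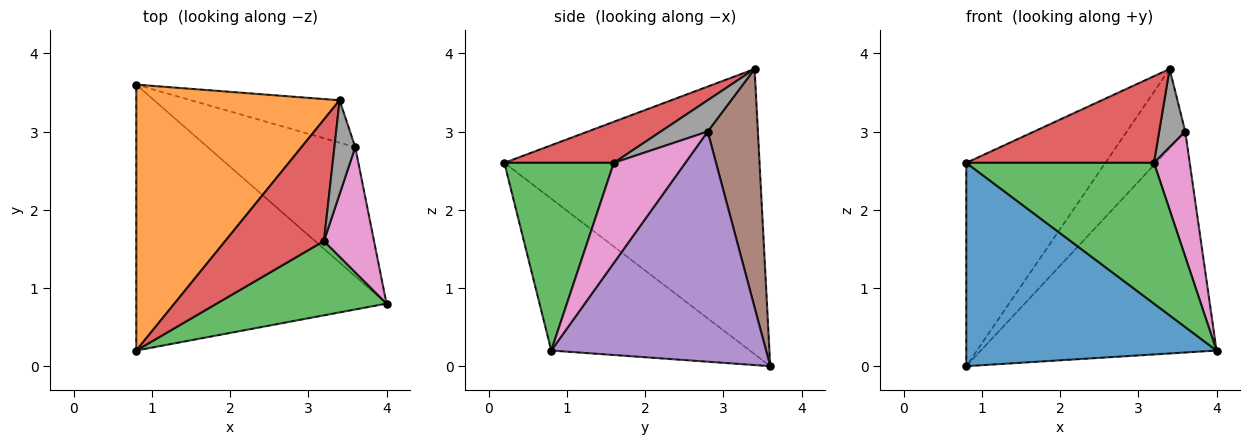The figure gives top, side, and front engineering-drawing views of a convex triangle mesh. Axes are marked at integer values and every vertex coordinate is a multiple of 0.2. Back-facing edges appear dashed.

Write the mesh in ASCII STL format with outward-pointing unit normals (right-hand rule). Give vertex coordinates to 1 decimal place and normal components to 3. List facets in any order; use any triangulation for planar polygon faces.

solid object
 facet normal -0.434 -0.547 -0.716
  outer loop
   vertex 0.8 0.2 2.6
   vertex 0.8 3.6 0.0
   vertex 4.0 0.8 0.2
  endloop
 endfacet
 facet normal -0.744 0.406 0.531
  outer loop
   vertex 3.4 3.4 3.8
   vertex 0.8 3.6 0.0
   vertex 0.8 0.2 2.6
  endloop
 endfacet
 facet normal 0.458 -0.786 0.415
  outer loop
   vertex 3.2 1.6 2.6
   vertex 0.8 0.2 2.6
   vertex 4.0 0.8 0.2
  endloop
 endfacet
 facet normal 0.321 -0.550 0.771
  outer loop
   vertex 3.2 1.6 2.6
   vertex 3.4 3.4 3.8
   vertex 0.8 0.2 2.6
  endloop
 endfacet
 facet normal 0.618 0.679 -0.396
  outer loop
   vertex 3.6 2.8 3.0
   vertex 4.0 0.8 0.2
   vertex 0.8 3.6 0.0
  endloop
 endfacet
 facet normal 0.604 0.703 -0.376
  outer loop
   vertex 3.6 2.8 3.0
   vertex 0.8 3.6 0.0
   vertex 3.4 3.4 3.8
  endloop
 endfacet
 facet normal 0.816 -0.408 0.408
  outer loop
   vertex 3.6 2.8 3.0
   vertex 3.2 1.6 2.6
   vertex 4.0 0.8 0.2
  endloop
 endfacet
 facet normal 0.755 -0.420 0.504
  outer loop
   vertex 3.6 2.8 3.0
   vertex 3.4 3.4 3.8
   vertex 3.2 1.6 2.6
  endloop
 endfacet
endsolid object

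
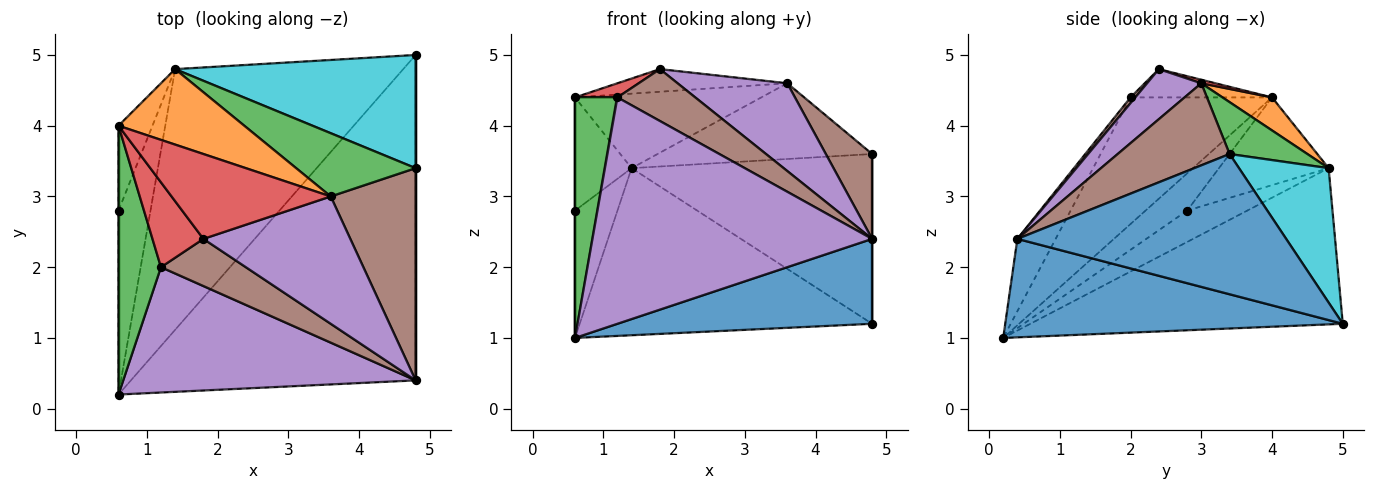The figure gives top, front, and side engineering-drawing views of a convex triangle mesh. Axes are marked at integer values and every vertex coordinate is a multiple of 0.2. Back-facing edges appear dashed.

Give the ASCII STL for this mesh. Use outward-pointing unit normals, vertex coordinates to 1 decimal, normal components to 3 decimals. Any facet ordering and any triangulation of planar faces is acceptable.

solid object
 facet normal 0.317 -0.239 -0.918
  outer loop
   vertex 4.8 0.4 2.4
   vertex 0.6 0.2 1.0
   vertex 4.8 5.0 1.2
  endloop
 endfacet
 facet normal -0.499 0.467 -0.729
  outer loop
   vertex 1.4 4.8 3.4
   vertex 4.8 5.0 1.2
   vertex 0.6 0.2 1.0
  endloop
 endfacet
 facet normal -0.912 -0.274 0.306
  outer loop
   vertex 1.2 2.0 4.4
   vertex 0.6 4.0 4.4
   vertex 0.6 0.2 1.0
  endloop
 endfacet
 facet normal -0.481 -0.144 0.865
  outer loop
   vertex 1.2 2.0 4.4
   vertex 1.8 2.4 4.8
   vertex 0.6 4.0 4.4
  endloop
 endfacet
 facet normal -0.119 -0.869 0.481
  outer loop
   vertex 1.2 2.0 4.4
   vertex 0.6 0.2 1.0
   vertex 4.8 0.4 2.4
  endloop
 endfacet
 facet normal 0.045 -0.739 0.672
  outer loop
   vertex 1.2 2.0 4.4
   vertex 4.8 0.4 2.4
   vertex 1.8 2.4 4.8
  endloop
 endfacet
 facet normal -1.000 0.000 0.000
  outer loop
   vertex 0.6 2.8 2.8
   vertex 0.6 0.2 1.0
   vertex 0.6 4.0 4.4
  endloop
 endfacet
 facet normal -0.840 0.434 -0.325
  outer loop
   vertex 0.6 2.8 2.8
   vertex 0.6 4.0 4.4
   vertex 1.4 4.8 3.4
  endloop
 endfacet
 facet normal -0.628 0.443 -0.640
  outer loop
   vertex 0.6 2.8 2.8
   vertex 1.4 4.8 3.4
   vertex 0.6 0.2 1.0
  endloop
 endfacet
 facet normal 0.296 0.795 0.530
  outer loop
   vertex 4.8 3.4 3.6
   vertex 4.8 5.0 1.2
   vertex 1.4 4.8 3.4
  endloop
 endfacet
 facet normal 1.000 0.000 0.000
  outer loop
   vertex 4.8 3.4 3.6
   vertex 4.8 0.4 2.4
   vertex 4.8 5.0 1.2
  endloop
 endfacet
 facet normal 0.184 0.691 0.699
  outer loop
   vertex 3.6 3.0 4.6
   vertex 1.4 4.8 3.4
   vertex 0.6 4.0 4.4
  endloop
 endfacet
 facet normal 0.268 0.739 0.618
  outer loop
   vertex 3.6 3.0 4.6
   vertex 4.8 3.4 3.6
   vertex 1.4 4.8 3.4
  endloop
 endfacet
 facet normal 0.021 0.258 0.966
  outer loop
   vertex 3.6 3.0 4.6
   vertex 0.6 4.0 4.4
   vertex 1.8 2.4 4.8
  endloop
 endfacet
 facet normal 0.270 -0.546 0.793
  outer loop
   vertex 3.6 3.0 4.6
   vertex 1.8 2.4 4.8
   vertex 4.8 0.4 2.4
  endloop
 endfacet
 facet normal 0.668 -0.276 0.691
  outer loop
   vertex 3.6 3.0 4.6
   vertex 4.8 0.4 2.4
   vertex 4.8 3.4 3.6
  endloop
 endfacet
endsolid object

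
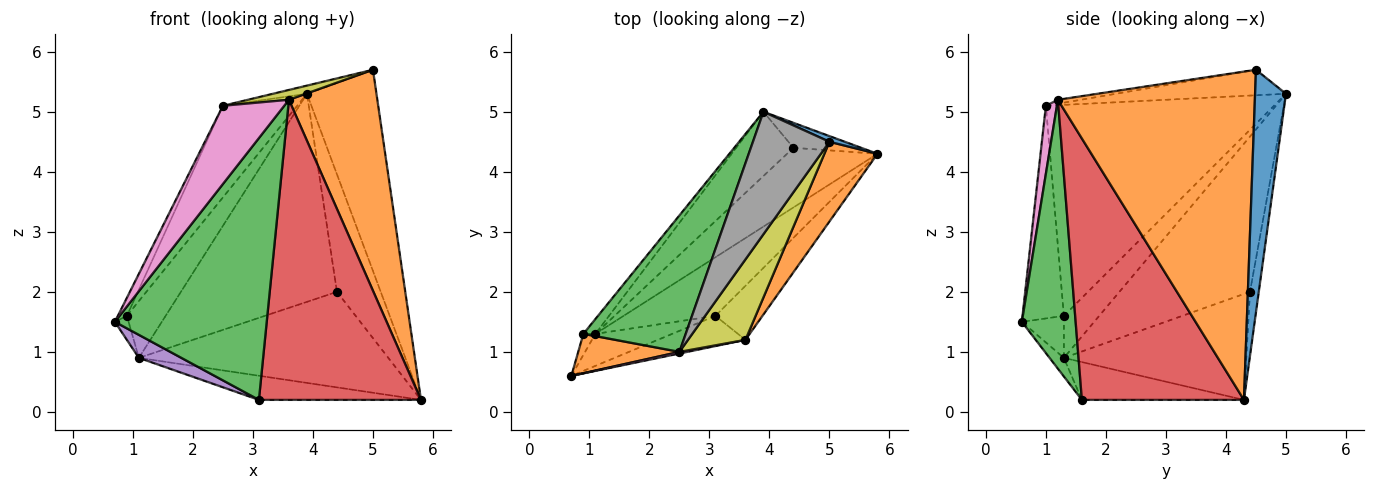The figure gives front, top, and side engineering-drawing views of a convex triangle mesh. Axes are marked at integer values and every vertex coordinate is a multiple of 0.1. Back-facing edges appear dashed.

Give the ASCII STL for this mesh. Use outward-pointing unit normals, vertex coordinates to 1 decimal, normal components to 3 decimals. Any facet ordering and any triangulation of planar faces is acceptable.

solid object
 facet normal 0.406 0.914 0.026
  outer loop
   vertex 5.0 4.5 5.7
   vertex 5.8 4.3 0.2
   vertex 3.9 5.0 5.3
  endloop
 endfacet
 facet normal 0.903 -0.405 0.146
  outer loop
   vertex 3.6 1.2 5.2
   vertex 5.8 4.3 0.2
   vertex 5.0 4.5 5.7
  endloop
 endfacet
 facet normal 0.332 -0.937 -0.108
  outer loop
   vertex 3.1 1.6 0.2
   vertex 3.6 1.2 5.2
   vertex 0.7 0.6 1.5
  endloop
 endfacet
 facet normal 0.701 -0.701 -0.126
  outer loop
   vertex 3.1 1.6 0.2
   vertex 5.8 4.3 0.2
   vertex 3.6 1.2 5.2
  endloop
 endfacet
 facet normal -0.193 -0.573 -0.797
  outer loop
   vertex 3.1 1.6 0.2
   vertex 0.7 0.6 1.5
   vertex 1.1 1.3 0.9
  endloop
 endfacet
 facet normal -0.356 0.356 -0.864
  outer loop
   vertex 3.1 1.6 0.2
   vertex 1.1 1.3 0.9
   vertex 5.8 4.3 0.2
  endloop
 endfacet
 facet normal 0.177 -0.984 0.021
  outer loop
   vertex 2.5 1.0 5.1
   vertex 0.7 0.6 1.5
   vertex 3.6 1.2 5.2
  endloop
 endfacet
 facet normal -0.316 0.063 0.947
  outer loop
   vertex 2.5 1.0 5.1
   vertex 5.0 4.5 5.7
   vertex 3.9 5.0 5.3
  endloop
 endfacet
 facet normal -0.068 -0.121 0.990
  outer loop
   vertex 2.5 1.0 5.1
   vertex 3.6 1.2 5.2
   vertex 5.0 4.5 5.7
  endloop
 endfacet
 facet normal -0.917 0.300 -0.262
  outer loop
   vertex 0.9 1.3 1.6
   vertex 1.1 1.3 0.9
   vertex 0.7 0.6 1.5
  endloop
 endfacet
 facet normal -0.662 0.726 -0.189
  outer loop
   vertex 0.9 1.3 1.6
   vertex 3.9 5.0 5.3
   vertex 1.1 1.3 0.9
  endloop
 endfacet
 facet normal -0.886 0.193 0.422
  outer loop
   vertex 0.9 1.3 1.6
   vertex 0.7 0.6 1.5
   vertex 2.5 1.0 5.1
  endloop
 endfacet
 facet normal -0.863 0.281 0.419
  outer loop
   vertex 0.9 1.3 1.6
   vertex 2.5 1.0 5.1
   vertex 3.9 5.0 5.3
  endloop
 endfacet
 facet normal -0.193 0.960 -0.204
  outer loop
   vertex 4.4 4.4 2.0
   vertex 3.9 5.0 5.3
   vertex 5.8 4.3 0.2
  endloop
 endfacet
 facet normal -0.527 0.721 -0.450
  outer loop
   vertex 4.4 4.4 2.0
   vertex 5.8 4.3 0.2
   vertex 1.1 1.3 0.9
  endloop
 endfacet
 facet normal -0.624 0.746 -0.230
  outer loop
   vertex 4.4 4.4 2.0
   vertex 1.1 1.3 0.9
   vertex 3.9 5.0 5.3
  endloop
 endfacet
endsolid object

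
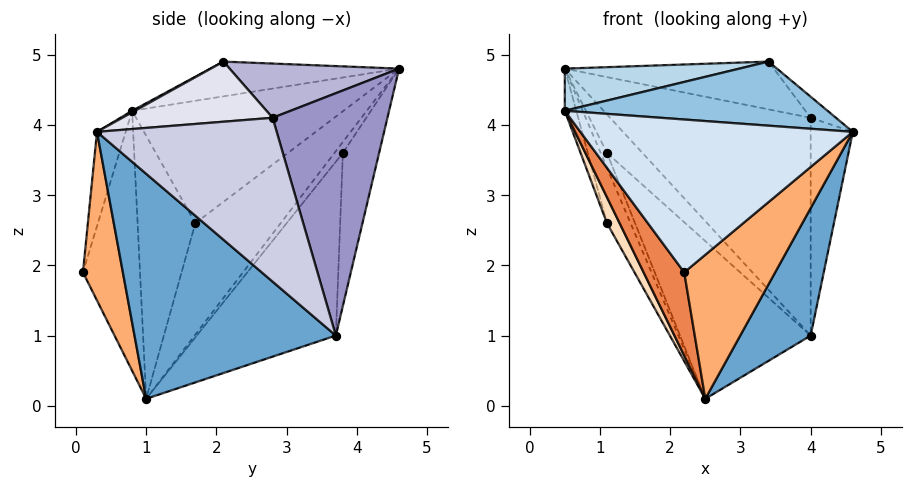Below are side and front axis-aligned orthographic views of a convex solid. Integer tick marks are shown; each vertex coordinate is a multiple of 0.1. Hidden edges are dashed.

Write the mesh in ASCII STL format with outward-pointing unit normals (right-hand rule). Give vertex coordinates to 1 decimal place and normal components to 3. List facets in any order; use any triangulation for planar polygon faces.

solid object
 facet normal 0.816 -0.285 -0.503
  outer loop
   vertex 4.0 3.7 1.0
   vertex 4.6 0.3 3.9
   vertex 2.5 1.0 0.1
  endloop
 endfacet
 facet normal 0.005 -0.483 0.876
  outer loop
   vertex 3.4 2.1 4.9
   vertex 0.5 0.8 4.2
   vertex 4.6 0.3 3.9
  endloop
 endfacet
 facet normal -0.166 -0.154 0.974
  outer loop
   vertex 3.4 2.1 4.9
   vertex 0.5 4.6 4.8
   vertex 0.5 0.8 4.2
  endloop
 endfacet
 facet normal -0.102 -0.970 0.220
  outer loop
   vertex 2.2 0.1 1.9
   vertex 4.6 0.3 3.9
   vertex 0.5 0.8 4.2
  endloop
 endfacet
 facet normal -0.750 -0.534 -0.392
  outer loop
   vertex 2.2 0.1 1.9
   vertex 0.5 0.8 4.2
   vertex 2.5 1.0 0.1
  endloop
 endfacet
 facet normal 0.374 -0.853 -0.364
  outer loop
   vertex 2.2 0.1 1.9
   vertex 2.5 1.0 0.1
   vertex 4.6 0.3 3.9
  endloop
 endfacet
 facet normal -0.944 0.051 -0.325
  outer loop
   vertex 1.1 1.7 2.6
   vertex 0.5 0.8 4.2
   vertex 0.5 4.6 4.8
  endloop
 endfacet
 facet normal -0.878 -0.193 -0.438
  outer loop
   vertex 1.1 1.7 2.6
   vertex 2.5 1.0 0.1
   vertex 0.5 0.8 4.2
  endloop
 endfacet
 facet normal -0.821 0.227 -0.523
  outer loop
   vertex 1.1 1.7 2.6
   vertex 0.5 4.6 4.8
   vertex 2.5 1.0 0.1
  endloop
 endfacet
 facet normal -0.625 0.469 -0.625
  outer loop
   vertex 1.1 3.8 3.6
   vertex 2.5 1.0 0.1
   vertex 0.5 4.6 4.8
  endloop
 endfacet
 facet normal -0.551 0.540 -0.636
  outer loop
   vertex 1.1 3.8 3.6
   vertex 0.5 4.6 4.8
   vertex 4.0 3.7 1.0
  endloop
 endfacet
 facet normal -0.558 0.524 -0.643
  outer loop
   vertex 1.1 3.8 3.6
   vertex 4.0 3.7 1.0
   vertex 2.5 1.0 0.1
  endloop
 endfacet
 facet normal 0.482 0.842 0.244
  outer loop
   vertex 4.0 2.8 4.1
   vertex 4.0 3.7 1.0
   vertex 0.5 4.6 4.8
  endloop
 endfacet
 facet normal 0.413 0.509 0.755
  outer loop
   vertex 4.0 2.8 4.1
   vertex 0.5 4.6 4.8
   vertex 3.4 2.1 4.9
  endloop
 endfacet
 facet normal 0.971 0.228 0.066
  outer loop
   vertex 4.0 2.8 4.1
   vertex 4.6 0.3 3.9
   vertex 4.0 3.7 1.0
  endloop
 endfacet
 facet normal 0.739 0.124 0.663
  outer loop
   vertex 4.0 2.8 4.1
   vertex 3.4 2.1 4.9
   vertex 4.6 0.3 3.9
  endloop
 endfacet
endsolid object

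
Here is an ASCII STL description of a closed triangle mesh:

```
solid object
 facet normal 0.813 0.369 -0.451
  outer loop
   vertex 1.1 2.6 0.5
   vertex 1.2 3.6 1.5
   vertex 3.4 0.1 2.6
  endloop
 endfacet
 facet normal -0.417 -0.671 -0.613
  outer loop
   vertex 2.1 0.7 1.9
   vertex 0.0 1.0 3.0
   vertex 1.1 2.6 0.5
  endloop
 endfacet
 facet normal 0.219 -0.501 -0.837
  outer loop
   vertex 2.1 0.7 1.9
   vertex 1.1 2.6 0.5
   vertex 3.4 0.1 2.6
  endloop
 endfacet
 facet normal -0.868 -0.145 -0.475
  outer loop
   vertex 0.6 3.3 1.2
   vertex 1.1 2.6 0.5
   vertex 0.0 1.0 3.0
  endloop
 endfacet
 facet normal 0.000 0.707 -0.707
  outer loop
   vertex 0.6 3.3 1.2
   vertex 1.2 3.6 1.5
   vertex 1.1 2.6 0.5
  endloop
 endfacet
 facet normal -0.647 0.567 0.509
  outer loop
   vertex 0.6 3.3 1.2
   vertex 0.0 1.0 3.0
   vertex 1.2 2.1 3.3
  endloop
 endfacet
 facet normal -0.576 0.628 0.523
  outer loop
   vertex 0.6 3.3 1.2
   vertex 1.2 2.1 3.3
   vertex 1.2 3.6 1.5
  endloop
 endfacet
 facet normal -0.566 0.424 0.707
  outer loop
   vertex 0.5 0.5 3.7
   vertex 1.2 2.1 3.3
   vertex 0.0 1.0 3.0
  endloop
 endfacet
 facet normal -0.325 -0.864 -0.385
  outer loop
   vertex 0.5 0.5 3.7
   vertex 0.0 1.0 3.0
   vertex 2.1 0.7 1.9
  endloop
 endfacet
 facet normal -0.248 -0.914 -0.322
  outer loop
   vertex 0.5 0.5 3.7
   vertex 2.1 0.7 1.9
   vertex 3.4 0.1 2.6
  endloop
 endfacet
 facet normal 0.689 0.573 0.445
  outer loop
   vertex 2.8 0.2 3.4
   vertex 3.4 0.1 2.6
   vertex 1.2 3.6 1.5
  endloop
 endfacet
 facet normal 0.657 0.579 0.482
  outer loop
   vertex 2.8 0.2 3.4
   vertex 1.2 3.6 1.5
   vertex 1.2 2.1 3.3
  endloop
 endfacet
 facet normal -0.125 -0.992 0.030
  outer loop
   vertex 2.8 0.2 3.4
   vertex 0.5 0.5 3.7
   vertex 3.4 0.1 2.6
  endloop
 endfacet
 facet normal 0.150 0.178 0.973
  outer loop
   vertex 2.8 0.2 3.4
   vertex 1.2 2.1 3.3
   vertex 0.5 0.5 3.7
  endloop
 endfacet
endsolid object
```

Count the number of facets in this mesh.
14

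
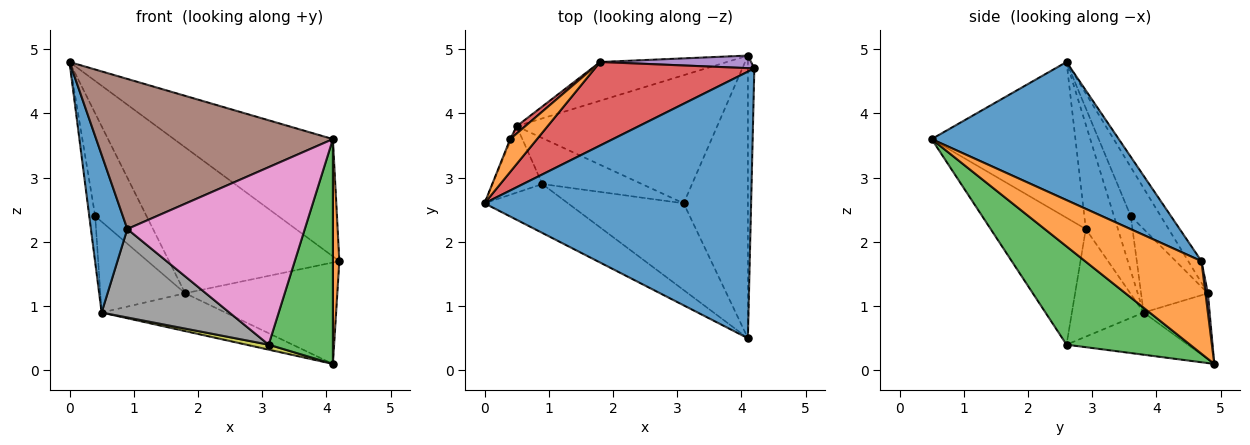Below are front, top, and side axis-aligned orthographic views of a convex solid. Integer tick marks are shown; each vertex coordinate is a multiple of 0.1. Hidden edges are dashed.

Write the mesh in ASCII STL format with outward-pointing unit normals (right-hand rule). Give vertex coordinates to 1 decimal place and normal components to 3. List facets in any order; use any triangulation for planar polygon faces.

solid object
 facet normal 0.428 0.364 0.827
  outer loop
   vertex 4.1 0.5 3.6
   vertex 4.2 4.7 1.7
   vertex 0.0 2.6 4.8
  endloop
 endfacet
 facet normal 0.996 -0.055 -0.069
  outer loop
   vertex 4.1 4.9 0.1
   vertex 4.2 4.7 1.7
   vertex 4.1 0.5 3.6
  endloop
 endfacet
 facet normal 0.767 -0.399 -0.502
  outer loop
   vertex 3.1 2.6 0.4
   vertex 4.1 4.9 0.1
   vertex 4.1 0.5 3.6
  endloop
 endfacet
 facet normal -0.067 0.866 0.496
  outer loop
   vertex 1.8 4.8 1.2
   vertex 0.0 2.6 4.8
   vertex 4.2 4.7 1.7
  endloop
 endfacet
 facet normal 0.016 0.992 0.123
  outer loop
   vertex 1.8 4.8 1.2
   vertex 4.2 4.7 1.7
   vertex 4.1 4.9 0.1
  endloop
 endfacet
 facet normal -0.500 -0.823 -0.268
  outer loop
   vertex 0.9 2.9 2.2
   vertex 4.1 0.5 3.6
   vertex 0.0 2.6 4.8
  endloop
 endfacet
 facet normal -0.434 -0.809 -0.396
  outer loop
   vertex 0.9 2.9 2.2
   vertex 3.1 2.6 0.4
   vertex 4.1 0.5 3.6
  endloop
 endfacet
 facet normal -0.446 -0.794 -0.413
  outer loop
   vertex 0.5 3.8 0.9
   vertex 3.1 2.6 0.4
   vertex 0.9 2.9 2.2
  endloop
 endfacet
 facet normal -0.206 -0.038 -0.978
  outer loop
   vertex 0.5 3.8 0.9
   vertex 4.1 4.9 0.1
   vertex 3.1 2.6 0.4
  endloop
 endfacet
 facet normal -0.349 0.655 -0.670
  outer loop
   vertex 0.5 3.8 0.9
   vertex 1.8 4.8 1.2
   vertex 4.1 4.9 0.1
  endloop
 endfacet
 facet normal -0.631 -0.715 -0.301
  outer loop
   vertex 0.5 3.8 0.9
   vertex 0.9 2.9 2.2
   vertex 0.0 2.6 4.8
  endloop
 endfacet
 facet normal -0.486 0.833 0.266
  outer loop
   vertex 0.4 3.6 2.4
   vertex 0.0 2.6 4.8
   vertex 1.8 4.8 1.2
  endloop
 endfacet
 facet normal -0.943 0.333 -0.018
  outer loop
   vertex 0.4 3.6 2.4
   vertex 0.5 3.8 0.9
   vertex 0.0 2.6 4.8
  endloop
 endfacet
 facet normal -0.618 0.784 0.063
  outer loop
   vertex 0.4 3.6 2.4
   vertex 1.8 4.8 1.2
   vertex 0.5 3.8 0.9
  endloop
 endfacet
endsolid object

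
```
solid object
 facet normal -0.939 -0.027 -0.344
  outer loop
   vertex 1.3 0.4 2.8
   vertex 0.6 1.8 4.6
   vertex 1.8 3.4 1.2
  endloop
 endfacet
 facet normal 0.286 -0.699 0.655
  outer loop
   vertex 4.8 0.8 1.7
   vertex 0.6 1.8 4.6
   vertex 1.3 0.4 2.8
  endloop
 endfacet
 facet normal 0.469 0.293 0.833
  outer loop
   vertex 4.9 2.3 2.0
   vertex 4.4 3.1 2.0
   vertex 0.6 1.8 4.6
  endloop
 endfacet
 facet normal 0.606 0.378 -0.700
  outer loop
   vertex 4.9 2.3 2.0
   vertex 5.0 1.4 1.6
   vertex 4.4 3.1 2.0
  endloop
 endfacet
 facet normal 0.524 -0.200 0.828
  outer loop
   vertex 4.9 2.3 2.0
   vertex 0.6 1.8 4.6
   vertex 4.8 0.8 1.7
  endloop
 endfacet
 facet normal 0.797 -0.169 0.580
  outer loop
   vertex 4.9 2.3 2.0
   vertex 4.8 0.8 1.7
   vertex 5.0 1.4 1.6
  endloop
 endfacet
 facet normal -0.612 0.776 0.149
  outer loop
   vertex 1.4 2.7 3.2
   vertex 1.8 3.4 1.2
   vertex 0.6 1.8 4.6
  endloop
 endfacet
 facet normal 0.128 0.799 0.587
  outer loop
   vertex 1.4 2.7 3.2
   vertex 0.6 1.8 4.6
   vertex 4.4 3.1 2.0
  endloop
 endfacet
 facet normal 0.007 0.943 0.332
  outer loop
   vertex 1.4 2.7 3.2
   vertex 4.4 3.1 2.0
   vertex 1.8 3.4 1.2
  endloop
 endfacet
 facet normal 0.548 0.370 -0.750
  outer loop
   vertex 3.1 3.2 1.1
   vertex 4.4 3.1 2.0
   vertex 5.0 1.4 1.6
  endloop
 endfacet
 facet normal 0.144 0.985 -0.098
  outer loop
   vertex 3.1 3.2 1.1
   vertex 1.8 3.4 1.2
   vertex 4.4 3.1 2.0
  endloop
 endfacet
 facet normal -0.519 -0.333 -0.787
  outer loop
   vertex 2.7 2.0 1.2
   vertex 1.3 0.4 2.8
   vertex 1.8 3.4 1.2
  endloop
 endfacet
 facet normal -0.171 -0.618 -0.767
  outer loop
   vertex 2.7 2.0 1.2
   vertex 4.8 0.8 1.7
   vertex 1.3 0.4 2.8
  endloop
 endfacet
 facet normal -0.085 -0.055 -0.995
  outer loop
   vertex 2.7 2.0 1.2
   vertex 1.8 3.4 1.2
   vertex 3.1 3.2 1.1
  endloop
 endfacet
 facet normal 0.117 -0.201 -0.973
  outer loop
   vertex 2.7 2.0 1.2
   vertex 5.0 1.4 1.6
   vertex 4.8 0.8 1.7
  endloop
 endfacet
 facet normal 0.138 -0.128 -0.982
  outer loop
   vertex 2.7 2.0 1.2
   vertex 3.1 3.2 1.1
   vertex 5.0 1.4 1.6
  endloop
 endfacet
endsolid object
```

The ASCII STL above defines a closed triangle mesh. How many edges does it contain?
24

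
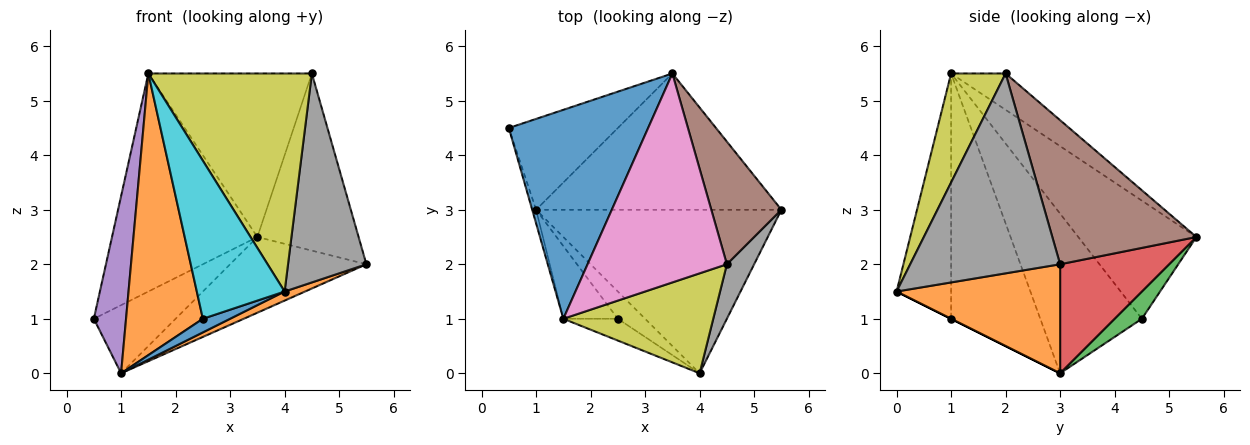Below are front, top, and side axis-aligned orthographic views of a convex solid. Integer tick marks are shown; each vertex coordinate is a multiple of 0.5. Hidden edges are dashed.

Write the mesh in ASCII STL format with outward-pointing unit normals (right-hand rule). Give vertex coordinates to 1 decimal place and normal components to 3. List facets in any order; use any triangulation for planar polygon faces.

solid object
 facet normal -0.506 0.623 0.597
  outer loop
   vertex 3.5 5.5 2.5
   vertex 0.5 4.5 1.0
   vertex 1.5 1.0 5.5
  endloop
 endfacet
 facet normal 0.406 -0.051 -0.913
  outer loop
   vertex 1.0 3.0 0.0
   vertex 5.5 3.0 2.0
   vertex 4.0 0.0 1.5
  endloop
 endfacet
 facet normal 0.196 0.588 -0.784
  outer loop
   vertex 1.0 3.0 0.0
   vertex 0.5 4.5 1.0
   vertex 3.5 5.5 2.5
  endloop
 endfacet
 facet normal 0.362 0.453 -0.815
  outer loop
   vertex 1.0 3.0 0.0
   vertex 3.5 5.5 2.5
   vertex 5.5 3.0 2.0
  endloop
 endfacet
 facet normal -0.953 -0.302 -0.023
  outer loop
   vertex 1.0 3.0 0.0
   vertex 1.5 1.0 5.5
   vertex 0.5 4.5 1.0
  endloop
 endfacet
 facet normal 0.760 0.534 0.370
  outer loop
   vertex 4.5 2.0 5.5
   vertex 5.5 3.0 2.0
   vertex 3.5 5.5 2.5
  endloop
 endfacet
 facet normal -0.201 0.604 0.771
  outer loop
   vertex 4.5 2.0 5.5
   vertex 3.5 5.5 2.5
   vertex 1.5 1.0 5.5
  endloop
 endfacet
 facet normal 0.880 -0.460 0.120
  outer loop
   vertex 4.5 2.0 5.5
   vertex 4.0 0.0 1.5
   vertex 5.5 3.0 2.0
  endloop
 endfacet
 facet normal 0.290 -0.870 0.399
  outer loop
   vertex 4.5 2.0 5.5
   vertex 1.5 1.0 5.5
   vertex 4.0 0.0 1.5
  endloop
 endfacet
 facet normal -0.524 -0.844 -0.116
  outer loop
   vertex 2.5 1.0 1.0
   vertex 4.0 0.0 1.5
   vertex 1.5 1.0 5.5
  endloop
 endfacet
 facet normal 0.000 -0.447 -0.894
  outer loop
   vertex 2.5 1.0 1.0
   vertex 1.0 3.0 0.0
   vertex 4.0 0.0 1.5
  endloop
 endfacet
 facet normal -0.747 -0.643 -0.166
  outer loop
   vertex 2.5 1.0 1.0
   vertex 1.5 1.0 5.5
   vertex 1.0 3.0 0.0
  endloop
 endfacet
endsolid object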